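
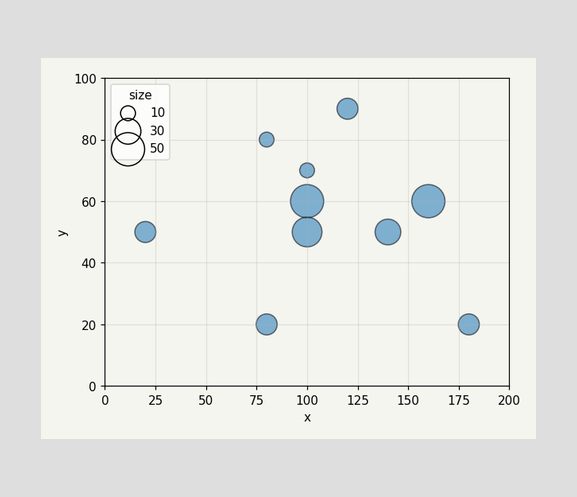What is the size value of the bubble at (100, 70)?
10

Matching the bubble at (100, 70) against the size legend gives 10.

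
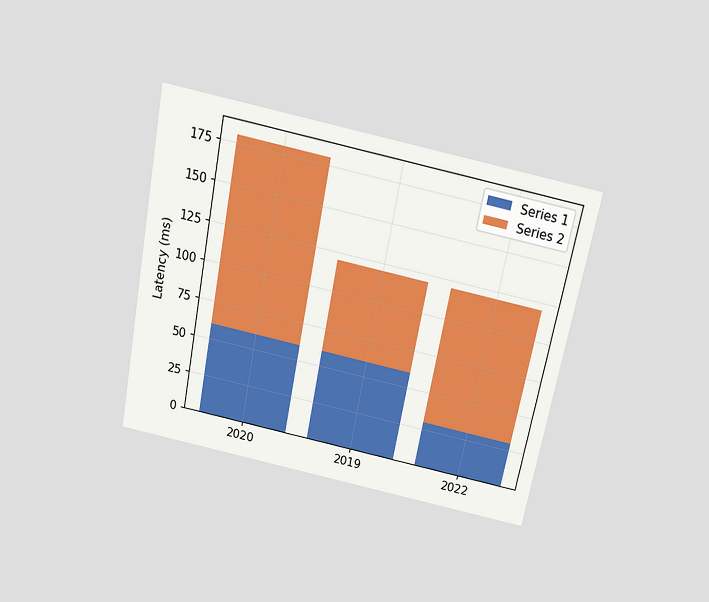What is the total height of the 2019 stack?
120ms

The chart is tilted about 11° clockwise and viewed slightly from above. The 2019 stack's top reaches 120ms on the y-axis.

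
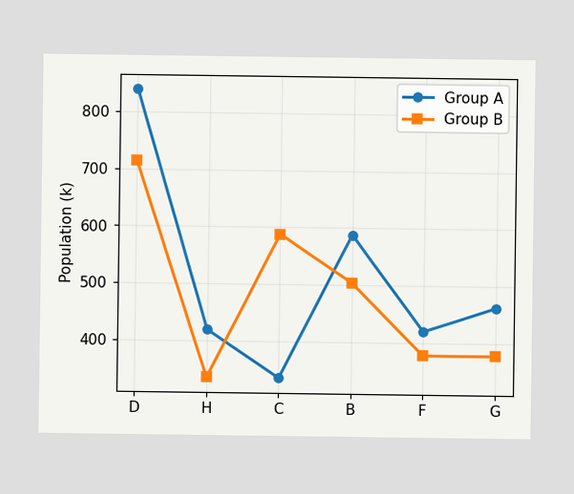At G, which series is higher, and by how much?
Group A, by 84k

At G, Group A sits above the other line by 84k.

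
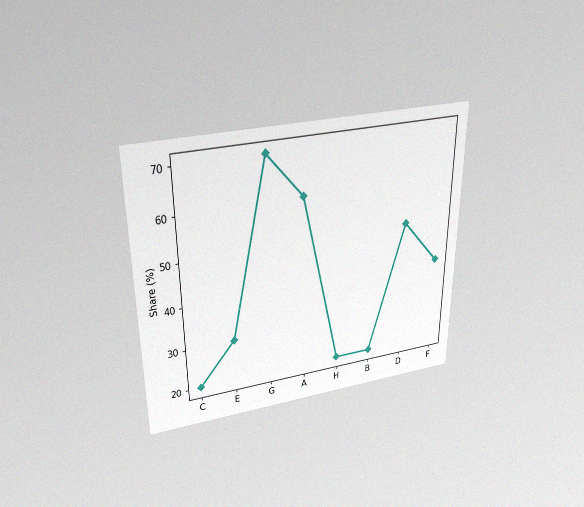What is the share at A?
60%

The chart is viewed slightly from above, with some photo noise. At A, the line is at 60%.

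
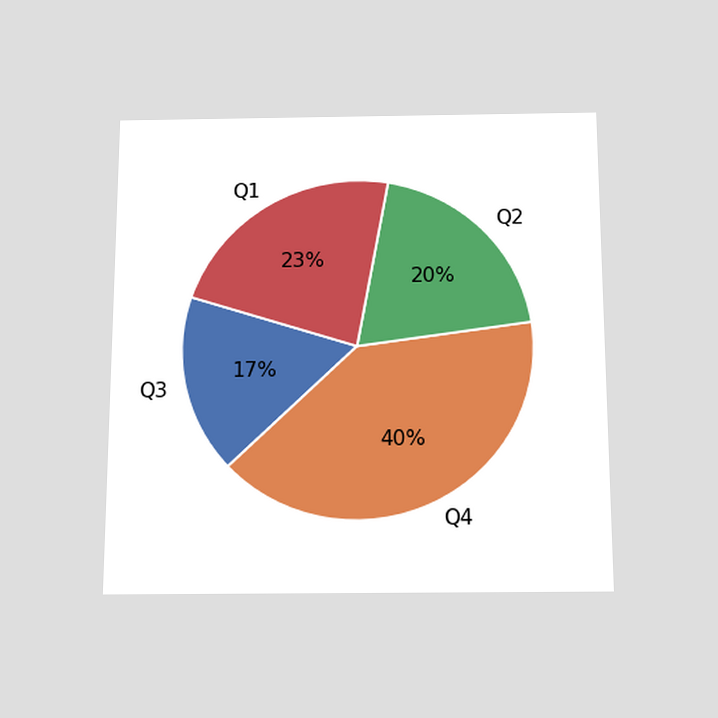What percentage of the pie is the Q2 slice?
20%

The chart is viewed slightly from below. The Q2 slice takes up 20% of the pie.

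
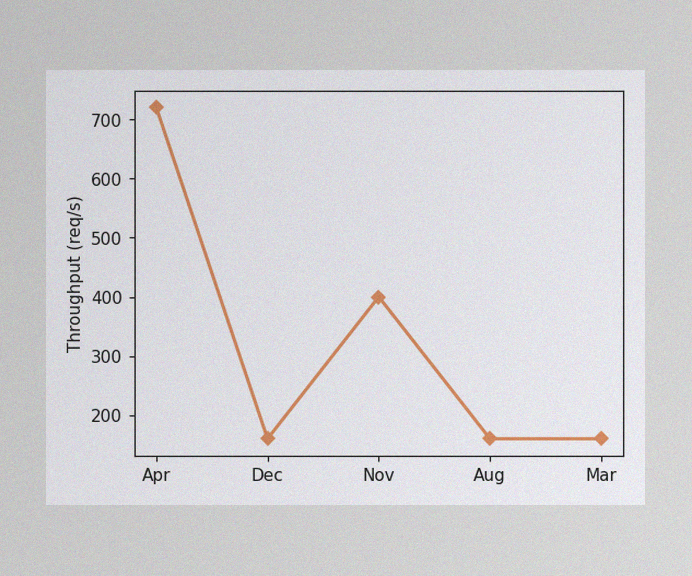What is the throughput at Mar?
160req/s

The image has some photo noise and uneven lighting. At Mar, the line is at 160req/s.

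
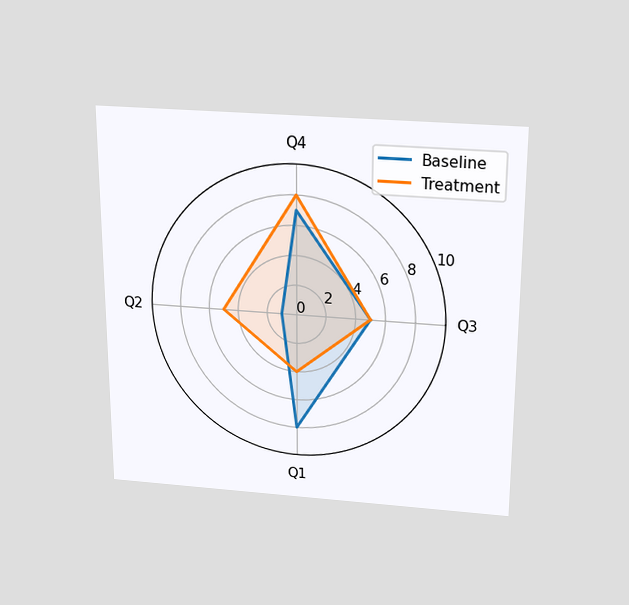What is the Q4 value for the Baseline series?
7

The chart is viewed slightly from above. On the Q4 axis, Baseline reaches 7.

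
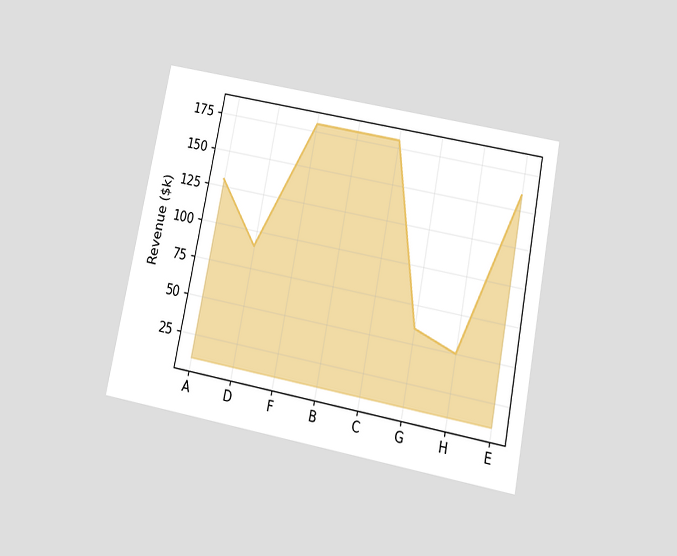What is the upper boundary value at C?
$180k

The chart is tilted about 11° clockwise and viewed slightly from below. At C the upper boundary is at $180k.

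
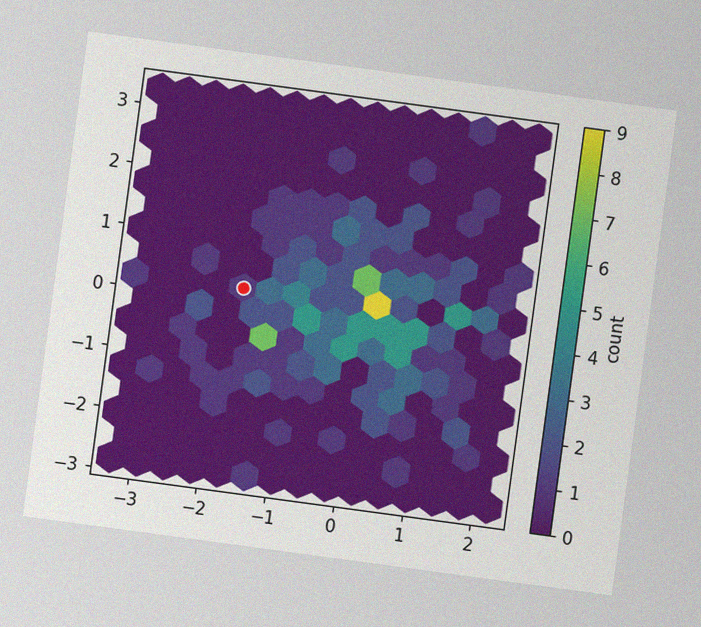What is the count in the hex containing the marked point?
The chart is tilted about 8° clockwise, with some photo noise. The marked hex reads 1 on the colorbar.

1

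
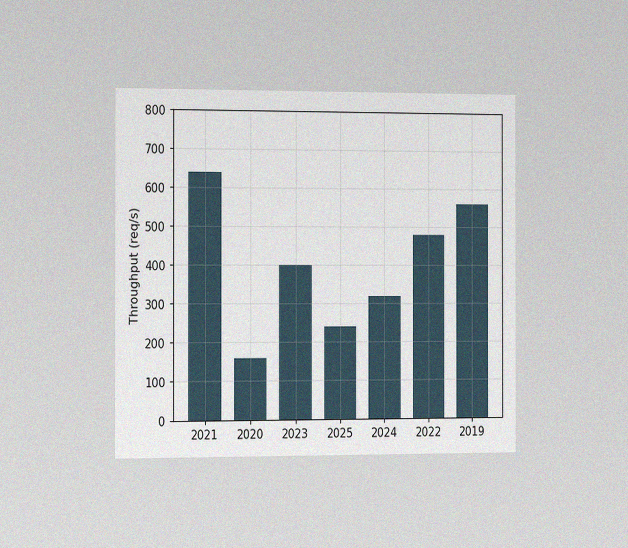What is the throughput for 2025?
240req/s

The chart is viewed slightly from the left, with some photo noise. Reading along the chart's y-axis, the 2025 bar reaches 240req/s.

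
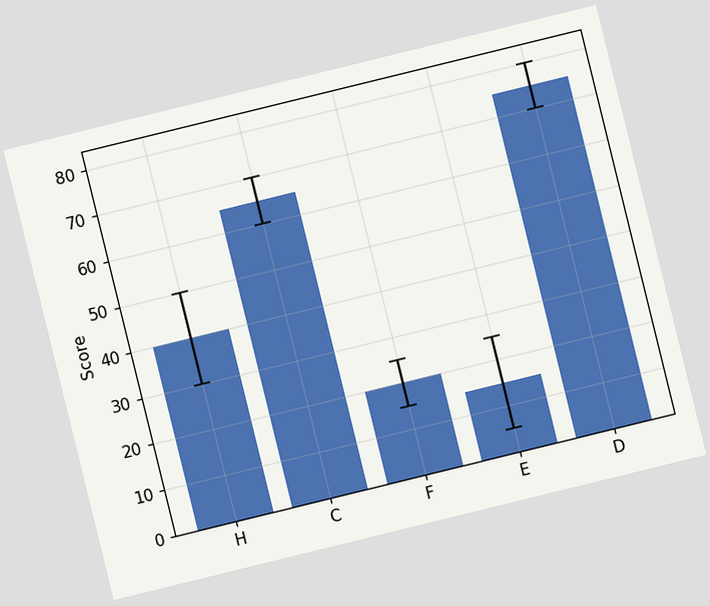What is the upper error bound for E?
The chart is tilted about 14° counter-clockwise. The E bar's upper whisker reaches 25.

25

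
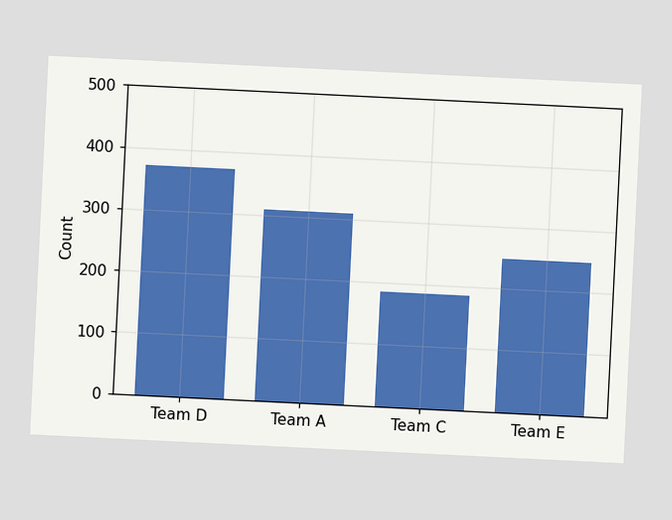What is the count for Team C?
The chart is tilted about 3° clockwise. Reading along the chart's y-axis, the Team C bar reaches 186.

186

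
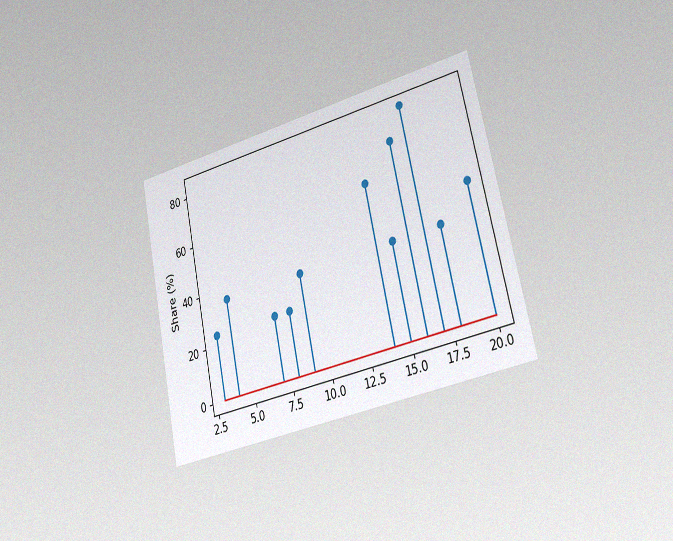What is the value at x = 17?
The chart is tilted about 12° counter-clockwise and viewed slightly from the right, with some photo noise. The stem at x=17 reaches 84%.

84%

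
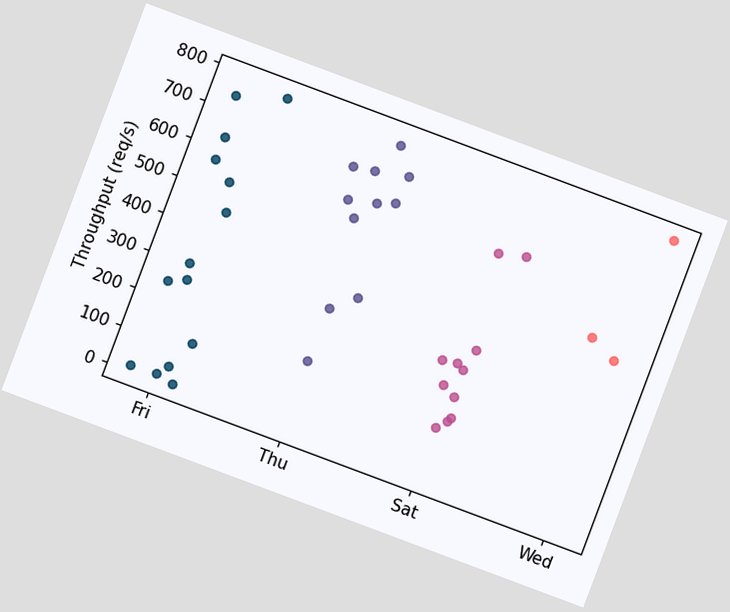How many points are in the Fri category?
The chart is tilted about 20° clockwise. Counting the markers in the Fri column gives 14.

14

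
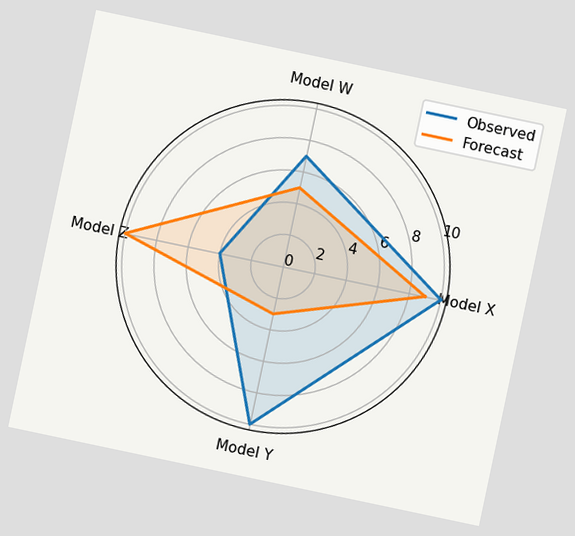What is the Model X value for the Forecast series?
The chart is tilted about 12° clockwise. On the Model X axis, Forecast reaches 9.

9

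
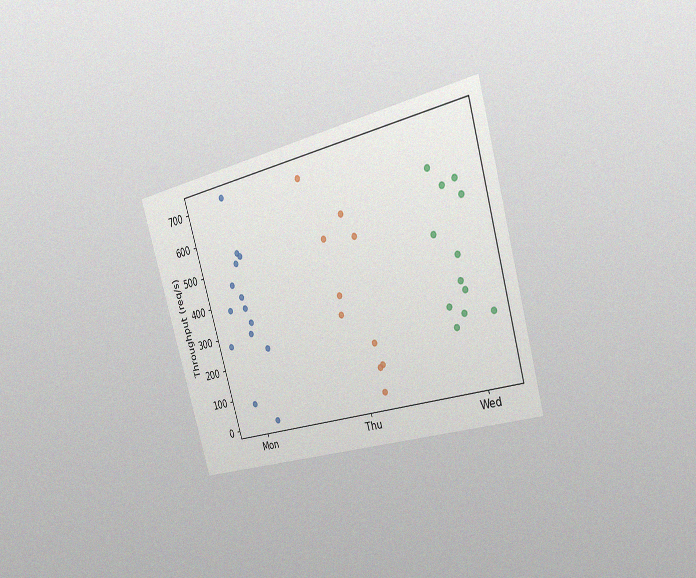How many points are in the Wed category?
12

The chart is tilted about 16° counter-clockwise and viewed slightly from the right, with some photo noise. Counting the markers in the Wed column gives 12.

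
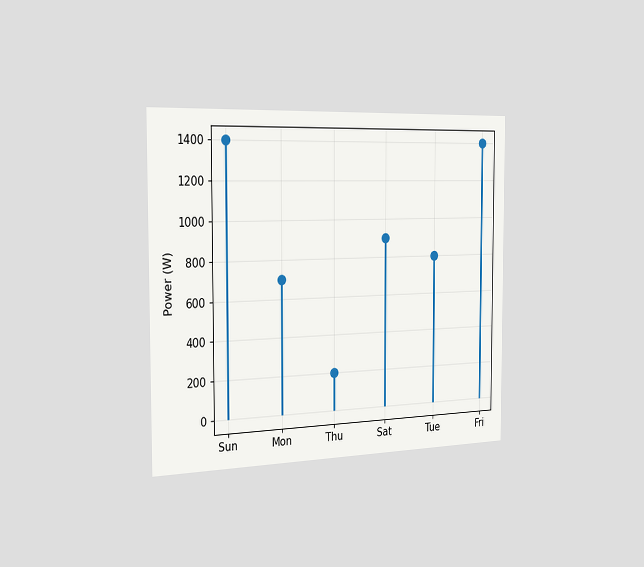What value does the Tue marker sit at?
800W

The chart is viewed slightly from the left. The Tue marker sits at 800W.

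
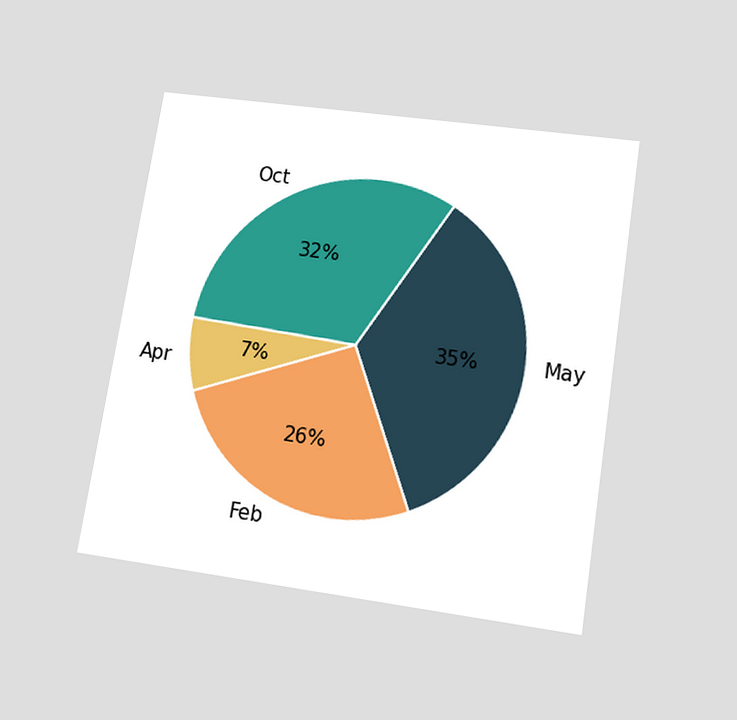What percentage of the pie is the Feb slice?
26%

The chart is tilted about 9° clockwise and viewed slightly from below. The Feb slice takes up 26% of the pie.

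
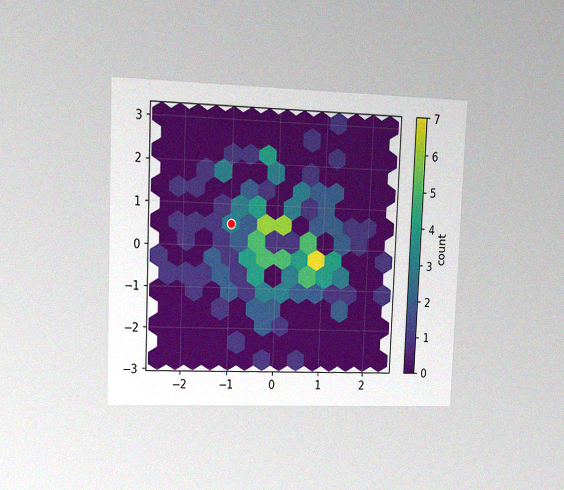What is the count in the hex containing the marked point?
3

The chart is tilted about 2° clockwise and viewed at a slight angle, with some photo noise. The marked hex reads 3 on the colorbar.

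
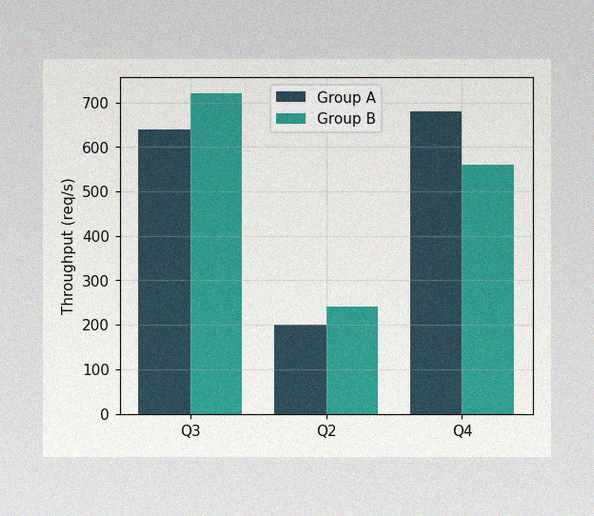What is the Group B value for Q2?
The image has some photo noise and uneven lighting. The Group B bar at Q2 reaches 240req/s on the y-axis.

240req/s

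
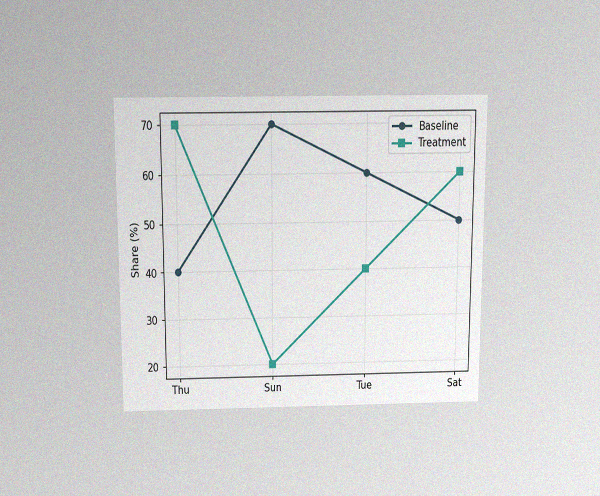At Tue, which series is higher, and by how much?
Baseline, by 20%

The chart is viewed slightly from above, with some photo noise. At Tue, Baseline sits above the other line by 20%.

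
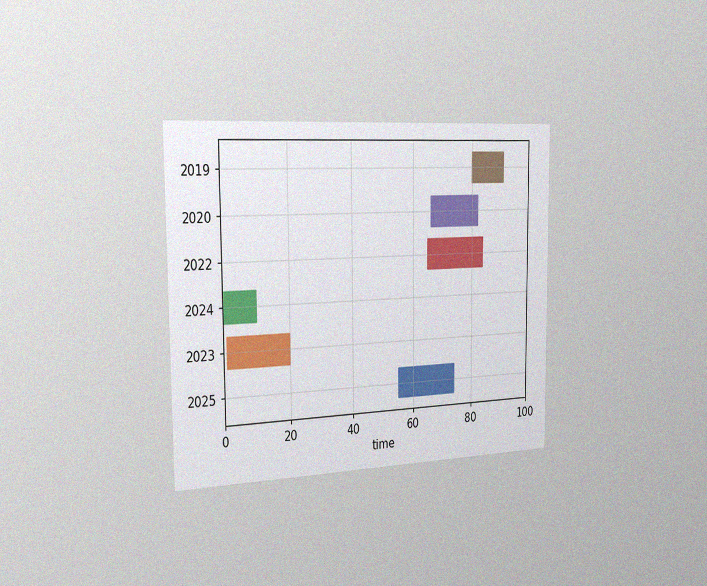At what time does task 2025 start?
55

The chart is viewed slightly from the left, with some photo noise. The 2025 bar begins at t=55.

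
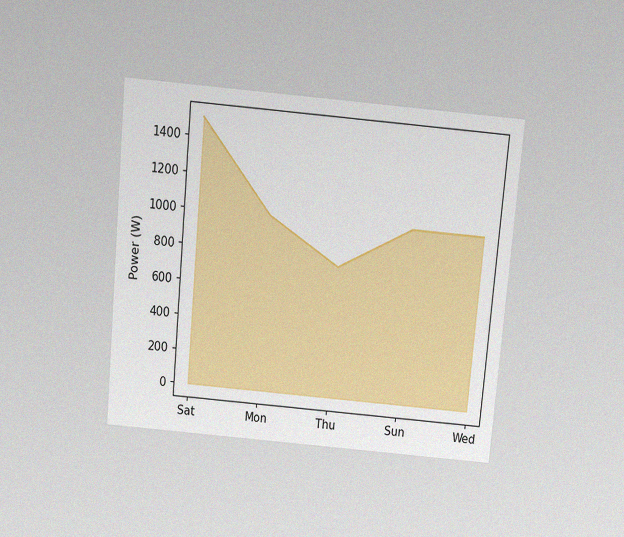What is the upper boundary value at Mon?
1000W

The chart is tilted about 5° clockwise and viewed slightly from above, with some photo noise. At Mon the upper boundary is at 1000W.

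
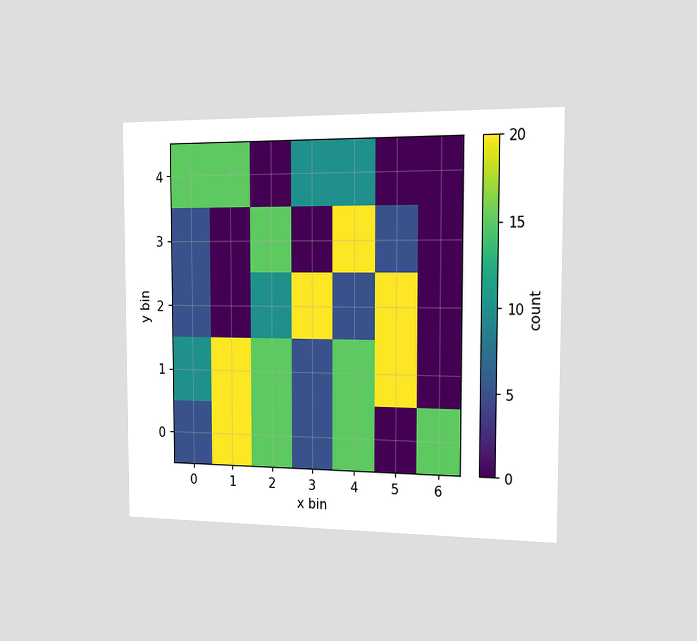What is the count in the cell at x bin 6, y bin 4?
0

The chart is viewed slightly from the right. Matching the cell (6, 4) against the colorbar gives 0.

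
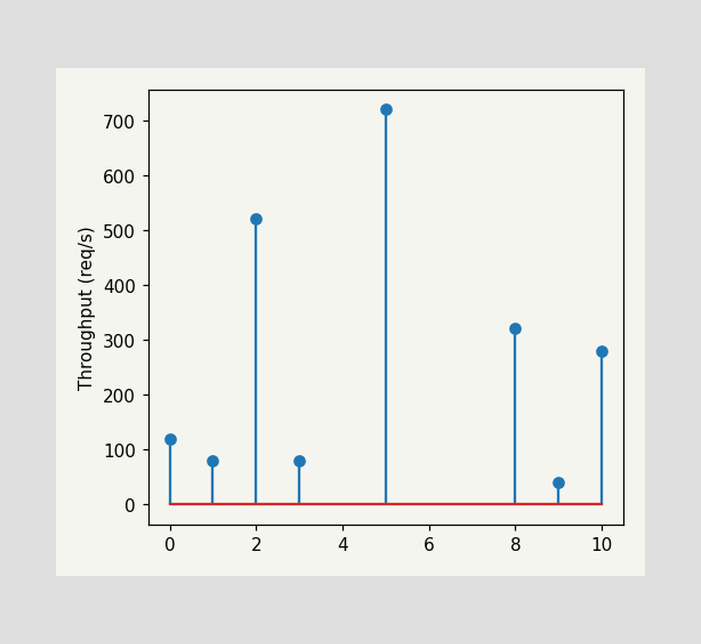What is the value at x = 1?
80req/s

The stem at x=1 reaches 80req/s.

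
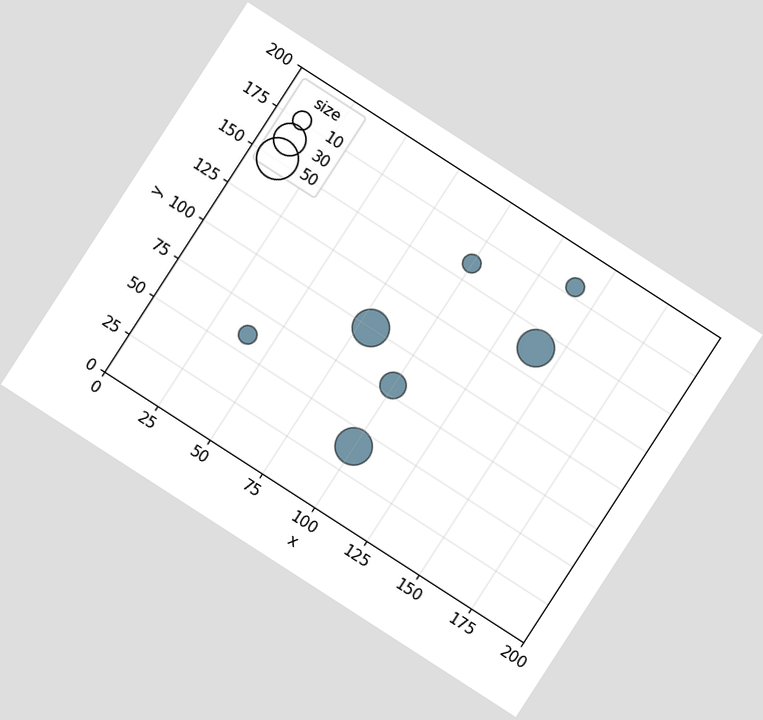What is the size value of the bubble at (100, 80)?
The chart is tilted about 33° clockwise. Matching the bubble at (100, 80) against the size legend gives 20.

20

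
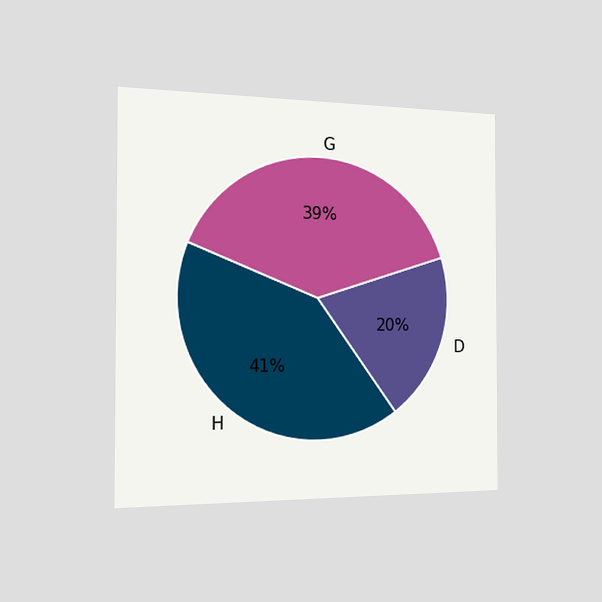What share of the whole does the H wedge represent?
The chart is viewed slightly from the left. The H slice takes up 41% of the pie.

41%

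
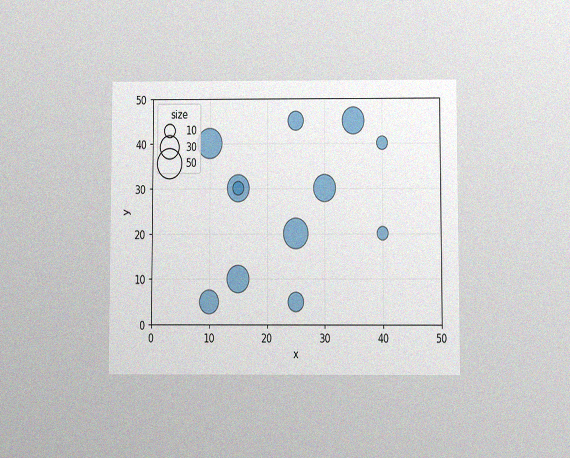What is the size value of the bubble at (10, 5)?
30

The chart is viewed at a slight angle, with some photo noise. Matching the bubble at (10, 5) against the size legend gives 30.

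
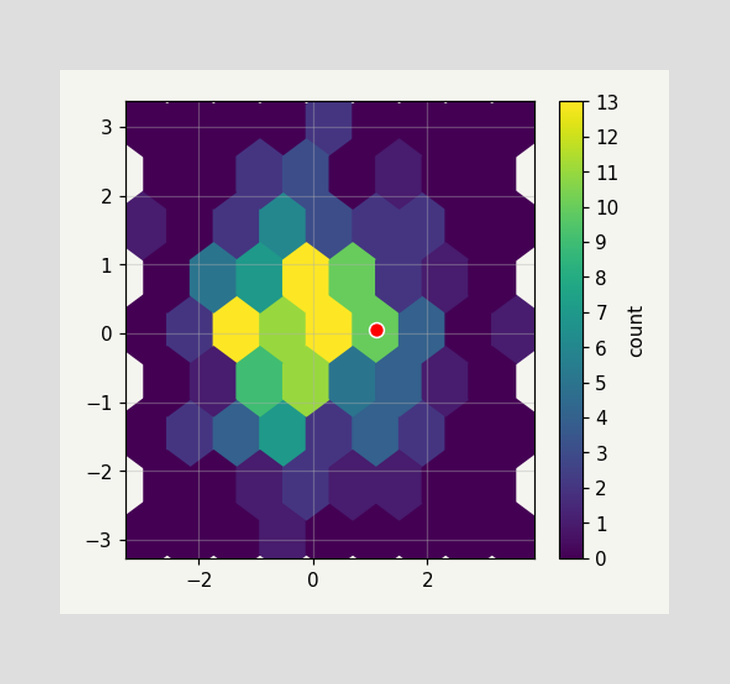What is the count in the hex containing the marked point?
The marked hex reads 10 on the colorbar.

10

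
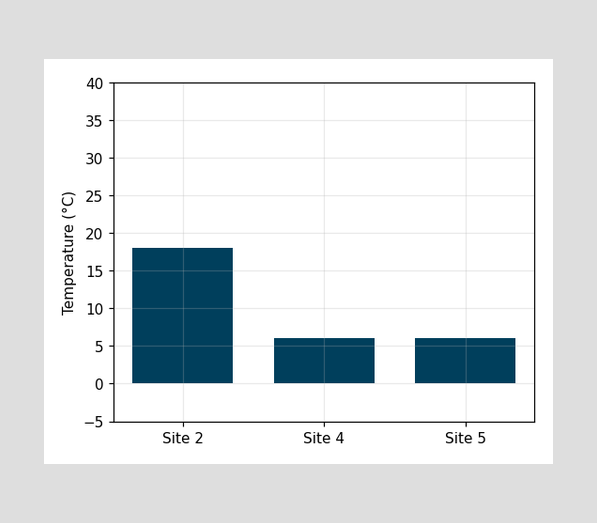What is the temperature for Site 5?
Reading along the chart's y-axis, the Site 5 bar reaches 6°C.

6°C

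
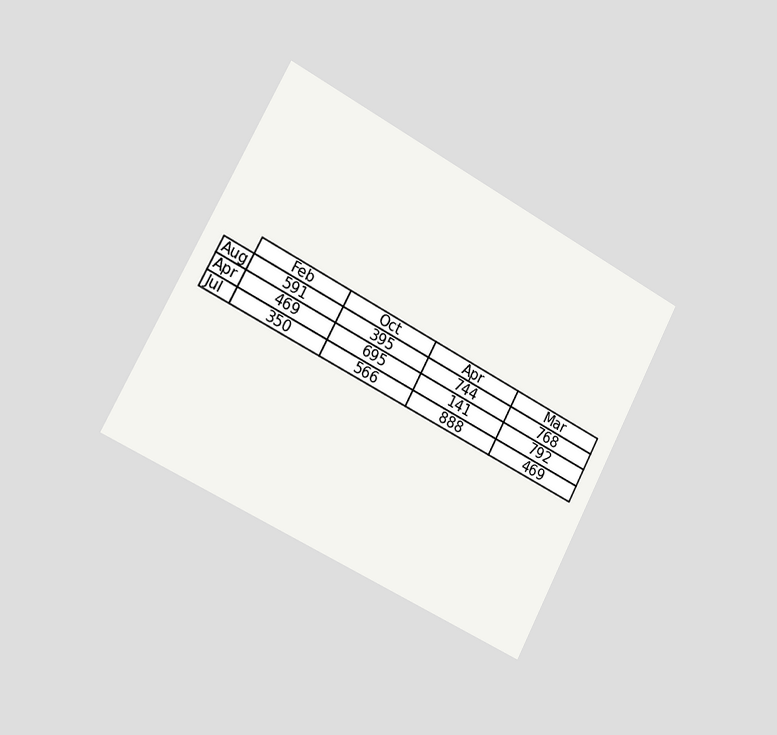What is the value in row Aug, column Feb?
591

The chart is tilted about 28° clockwise and viewed slightly from the left. The (Aug, Feb) cell reads 591.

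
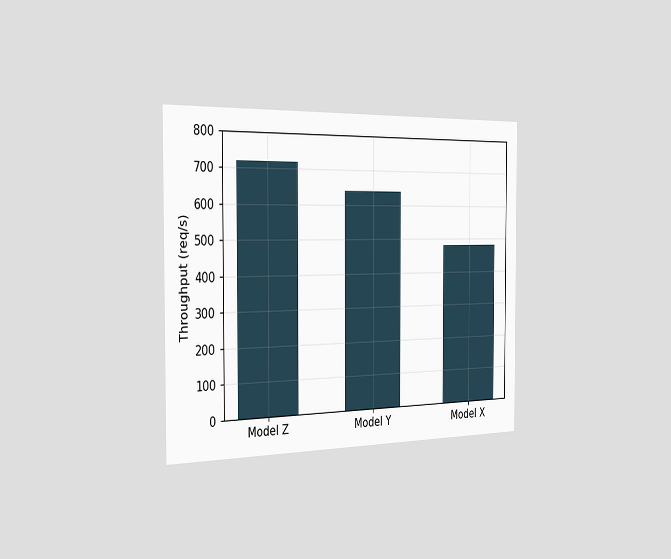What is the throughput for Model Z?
The chart is viewed slightly from the left. Reading along the chart's y-axis, the Model Z bar reaches 720req/s.

720req/s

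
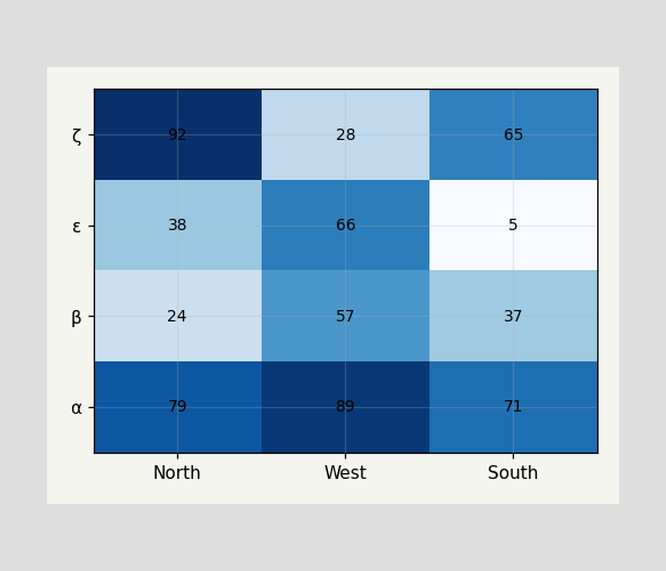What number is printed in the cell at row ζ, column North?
The (ζ, North) cell reads 92.

92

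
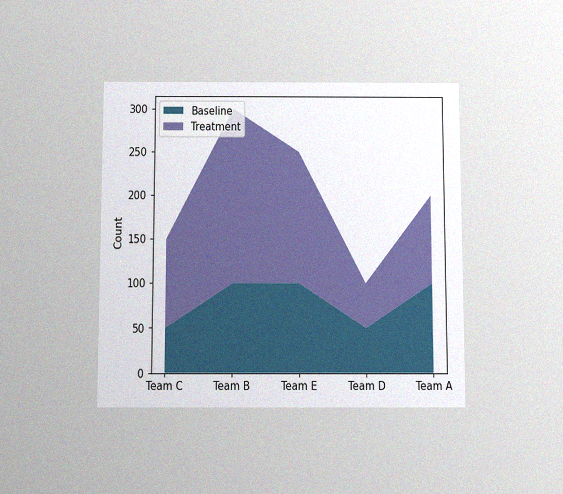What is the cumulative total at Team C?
The chart is viewed slightly from below, with some photo noise. The stacked total at Team C reaches 150.

150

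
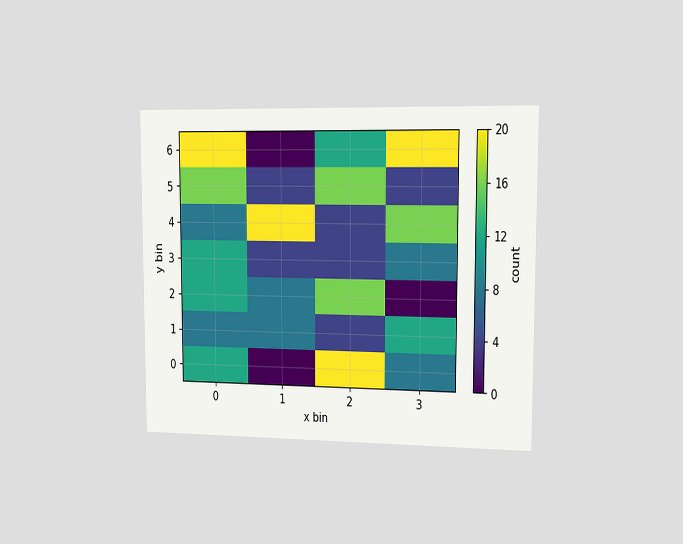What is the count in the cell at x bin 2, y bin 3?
4

The chart is viewed slightly from the right. Matching the cell (2, 3) against the colorbar gives 4.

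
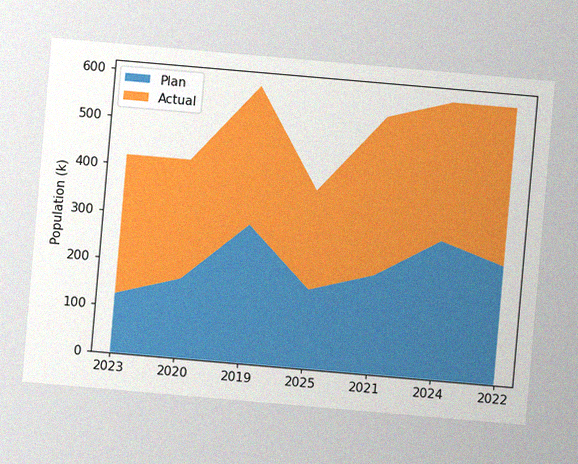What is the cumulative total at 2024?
The chart is tilted about 5° clockwise, with some photo noise. The stacked total at 2024 reaches 588k.

588k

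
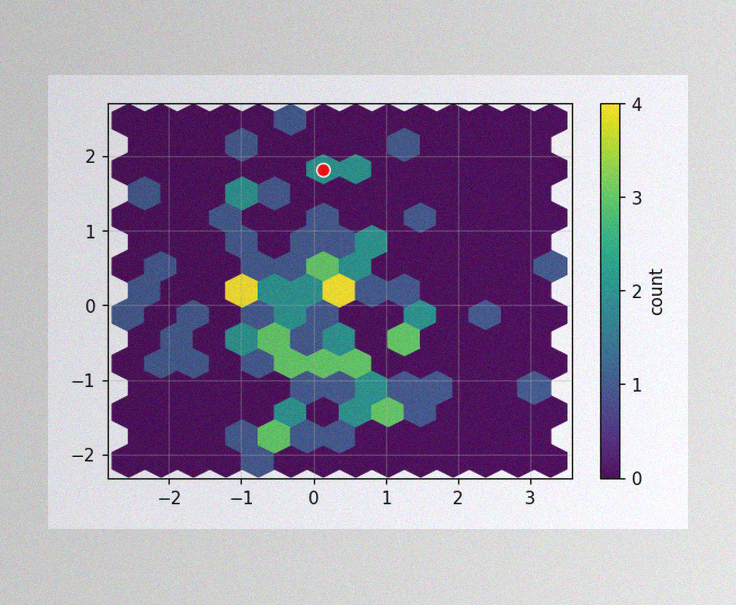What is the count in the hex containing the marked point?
2

The image has some photo noise and uneven lighting. The marked hex reads 2 on the colorbar.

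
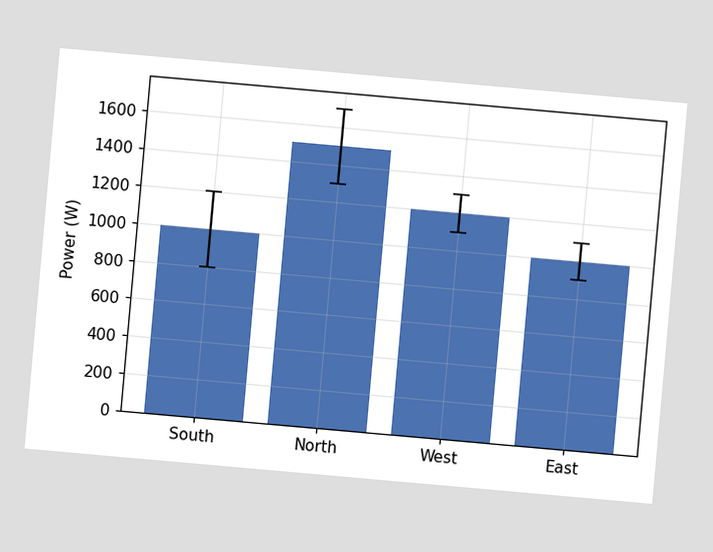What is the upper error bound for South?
The chart is tilted about 5° clockwise. The South bar's upper whisker reaches 1200W.

1200W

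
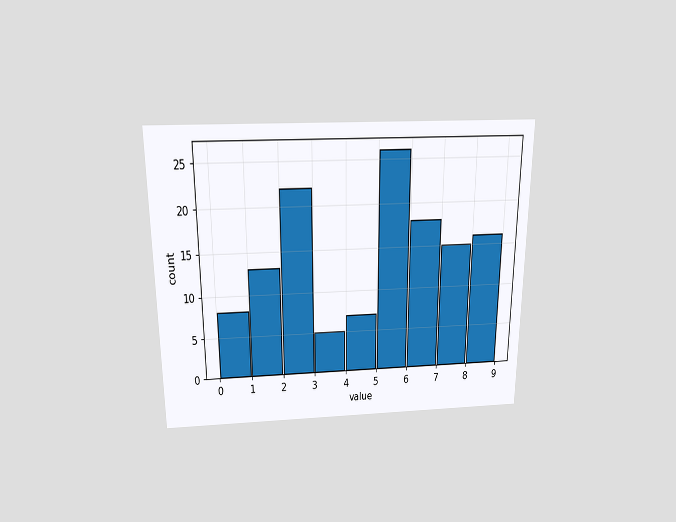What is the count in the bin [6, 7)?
The chart is viewed slightly from above. The [6, 7) bin has height 18.

18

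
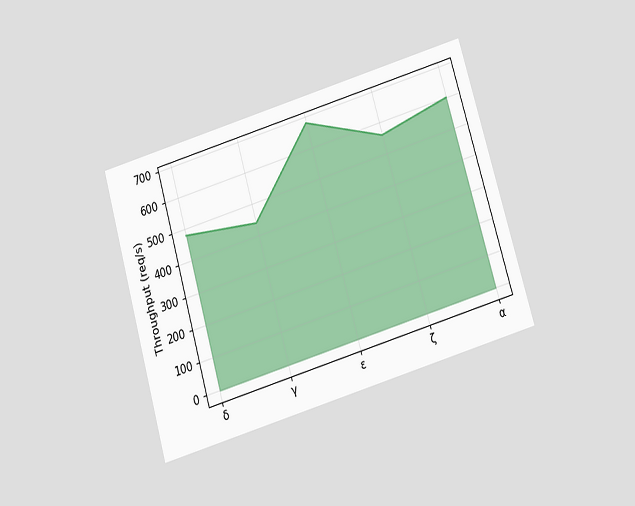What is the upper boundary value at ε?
The chart is tilted about 16° counter-clockwise and viewed slightly from below. At ε the upper boundary is at 680req/s.

680req/s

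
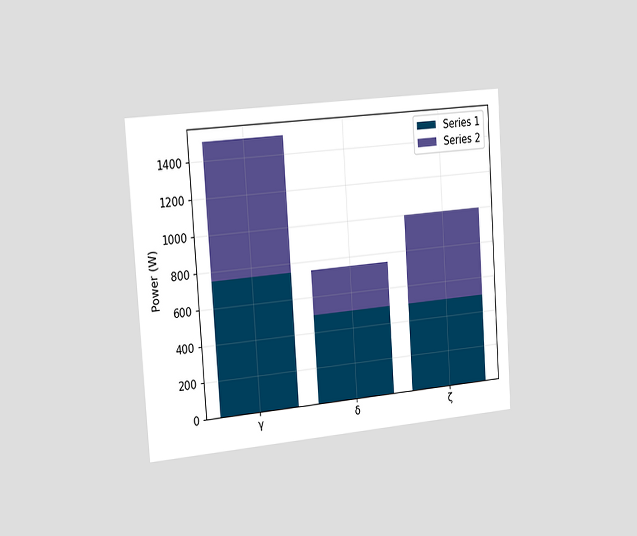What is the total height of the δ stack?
750W

The chart is tilted about 4° counter-clockwise and viewed slightly from the left. The δ stack's top reaches 750W on the y-axis.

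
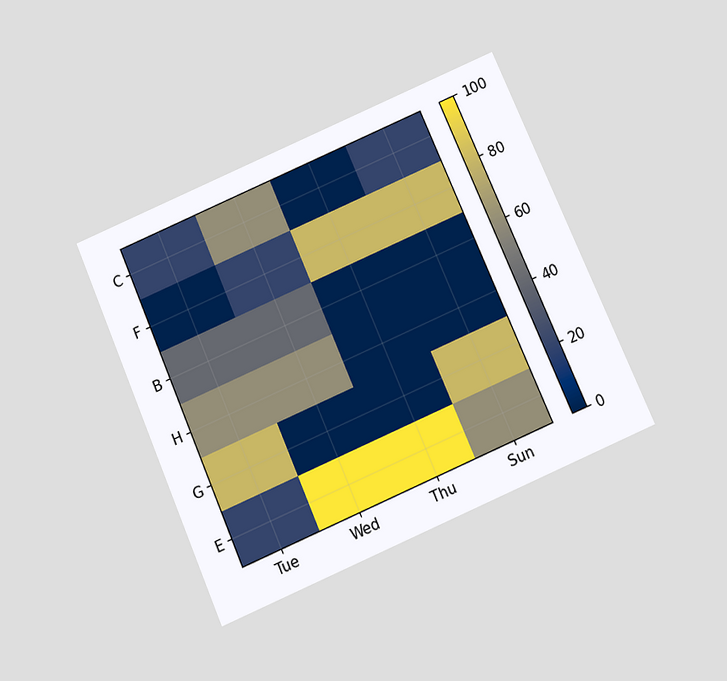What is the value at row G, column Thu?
0

The chart is tilted about 23° counter-clockwise and viewed slightly from below. Matching cell (G, Thu) against the colorbar gives 0.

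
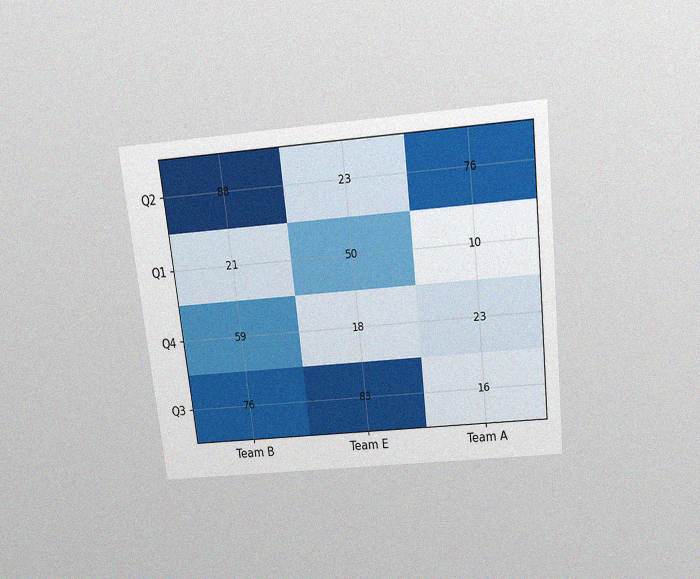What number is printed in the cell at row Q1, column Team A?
10

The chart is tilted about 6° counter-clockwise and viewed slightly from above, with some photo noise. The (Q1, Team A) cell reads 10.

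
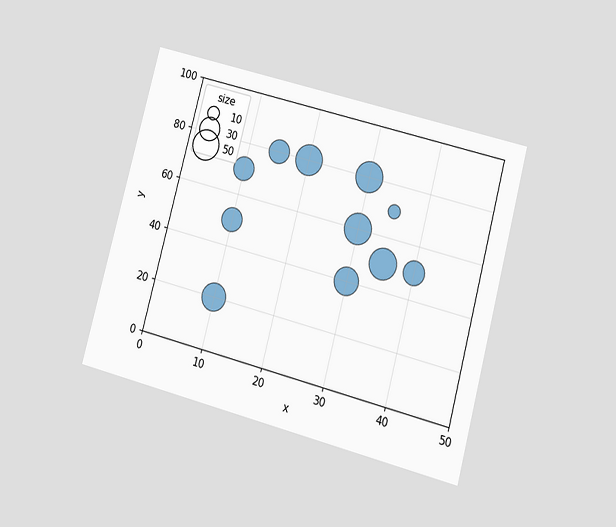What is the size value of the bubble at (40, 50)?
The chart is tilted about 15° clockwise and viewed at a slight angle. Matching the bubble at (40, 50) against the size legend gives 30.

30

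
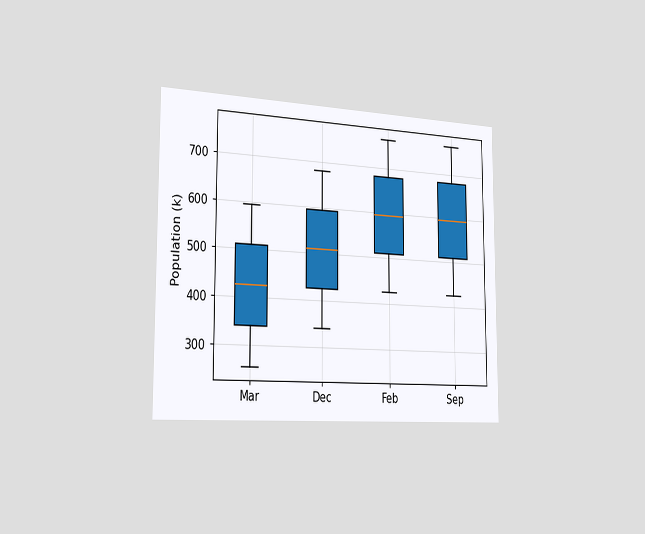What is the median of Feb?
The chart is viewed slightly from the left. The median line in the Feb box sits at 595k.

595k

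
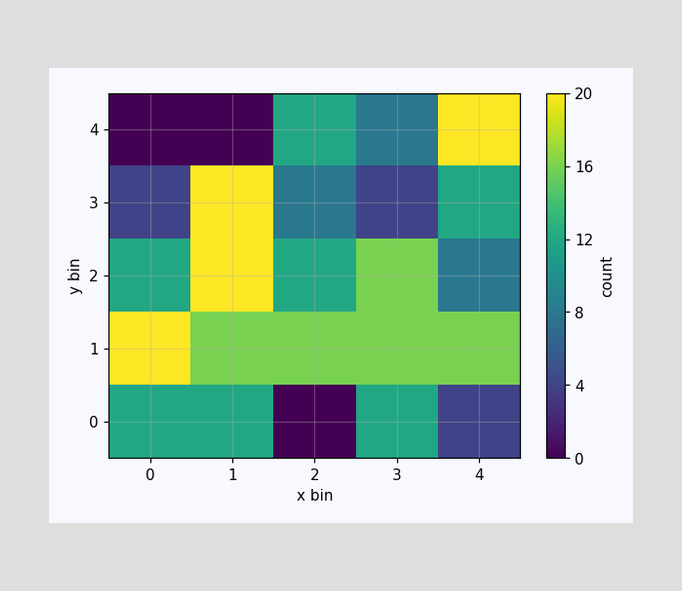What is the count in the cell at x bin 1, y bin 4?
0

Matching the cell (1, 4) against the colorbar gives 0.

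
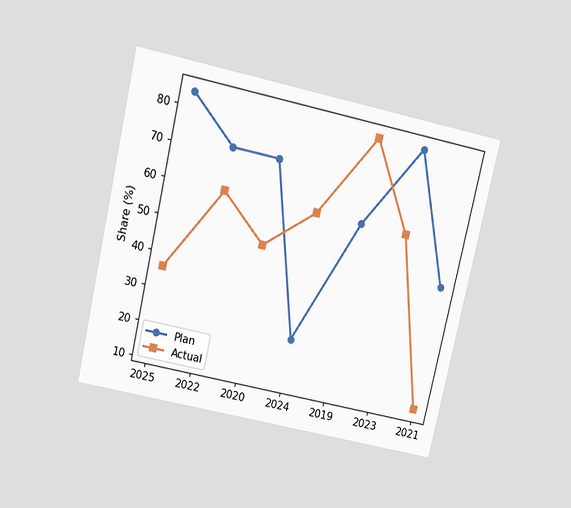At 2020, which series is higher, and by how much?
The chart is tilted about 13° clockwise and viewed slightly from above. At 2020, Plan sits above the other line by 24%.

Plan, by 24%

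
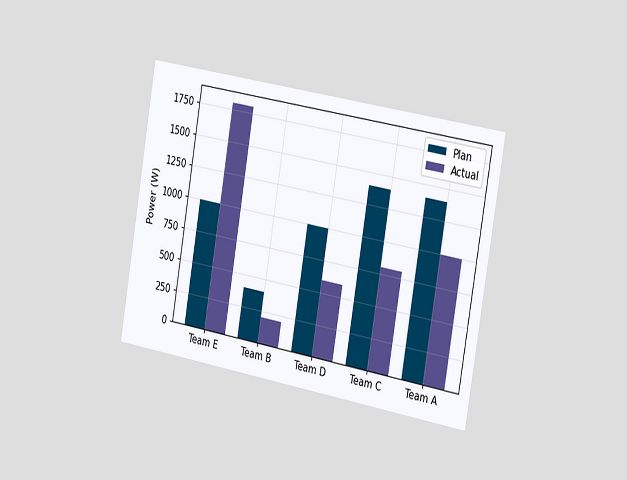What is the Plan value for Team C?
The chart is tilted about 10° clockwise and viewed slightly from the right. The Plan bar at Team C reaches 1400W on the y-axis.

1400W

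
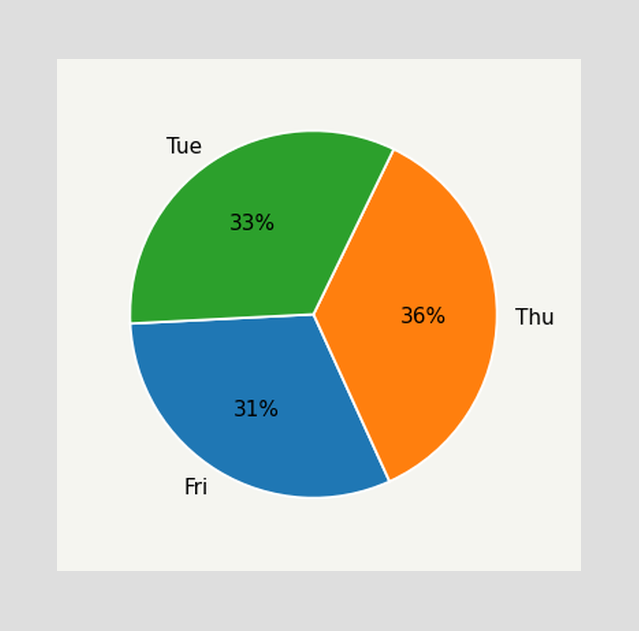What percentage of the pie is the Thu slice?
The Thu slice takes up 36% of the pie.

36%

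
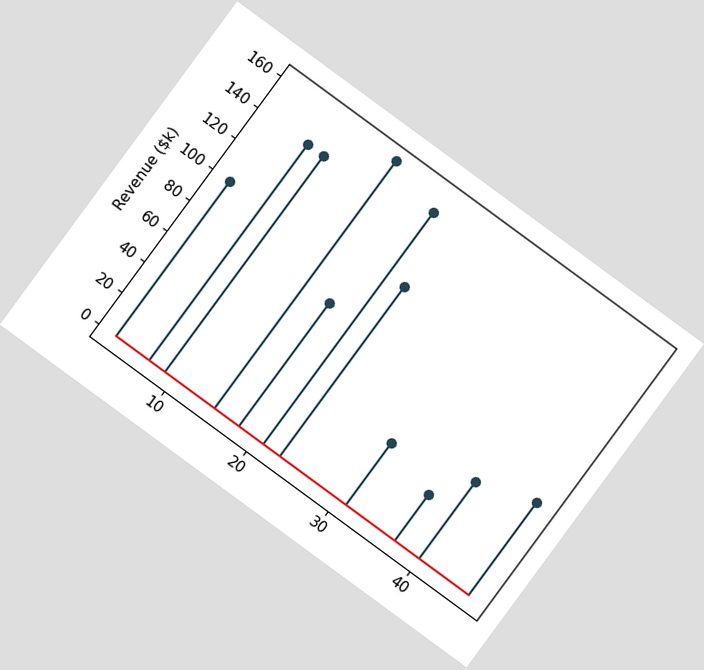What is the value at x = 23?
The chart is tilted about 36° clockwise. The stem at x=23 reaches $110k.

$110k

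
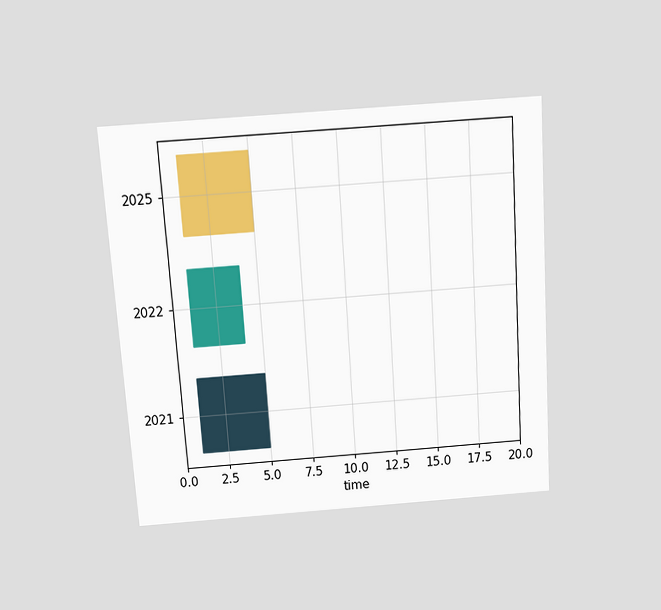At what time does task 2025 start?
1

The chart is tilted about 4° counter-clockwise and viewed slightly from above. The 2025 bar begins at t=1.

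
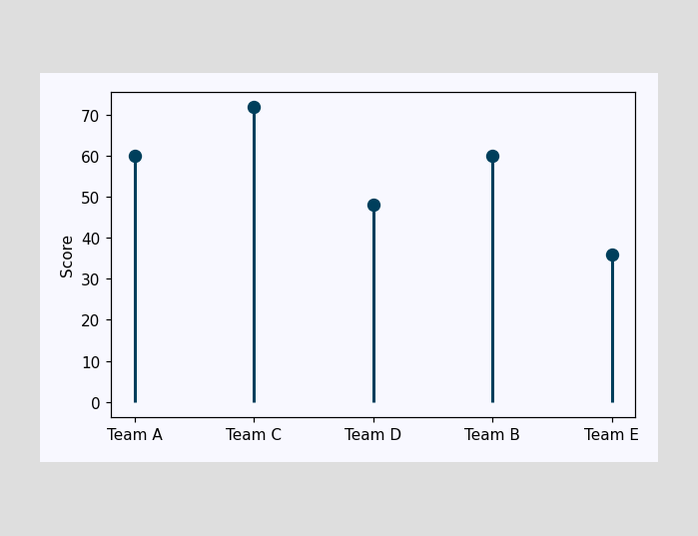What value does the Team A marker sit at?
The Team A marker sits at 60.

60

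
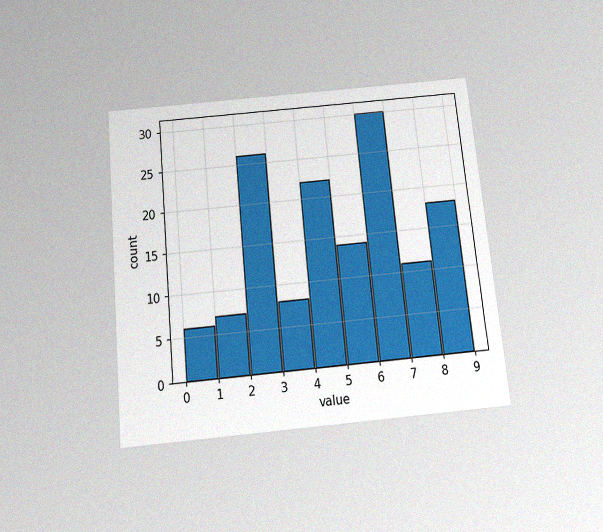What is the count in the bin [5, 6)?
14

The chart is tilted about 5° counter-clockwise and viewed slightly from below, with some photo noise. The [5, 6) bin has height 14.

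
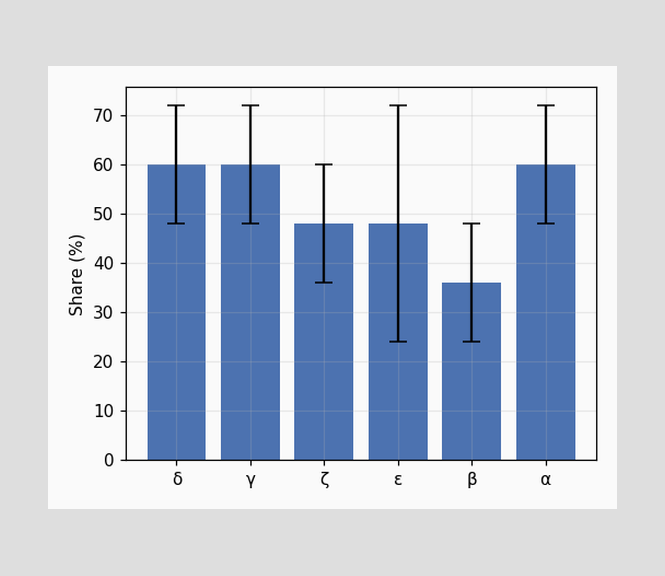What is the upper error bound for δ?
72%

The δ bar's upper whisker reaches 72%.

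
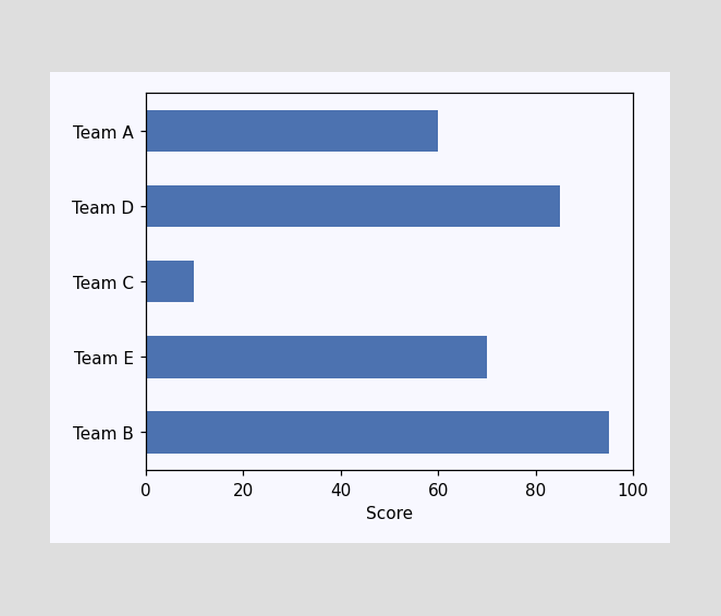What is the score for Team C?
10

Reading along the chart's x-axis, the Team C bar reaches 10.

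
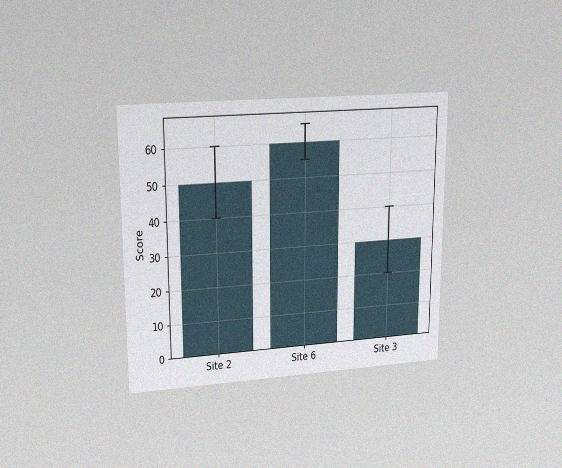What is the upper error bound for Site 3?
40

The chart is viewed at a slight angle, with some photo noise. The Site 3 bar's upper whisker reaches 40.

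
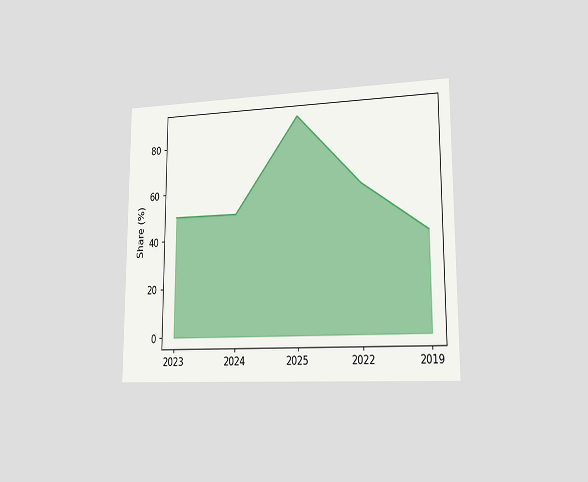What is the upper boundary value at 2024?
The chart is viewed slightly from the right. At 2024 the upper boundary is at 50%.

50%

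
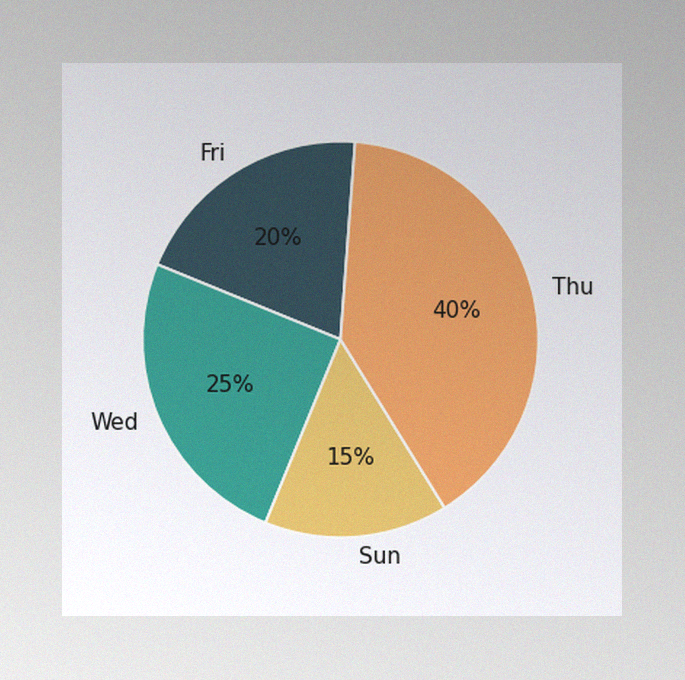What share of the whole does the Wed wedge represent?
25%

The image has some photo noise and uneven lighting. The Wed slice takes up 25% of the pie.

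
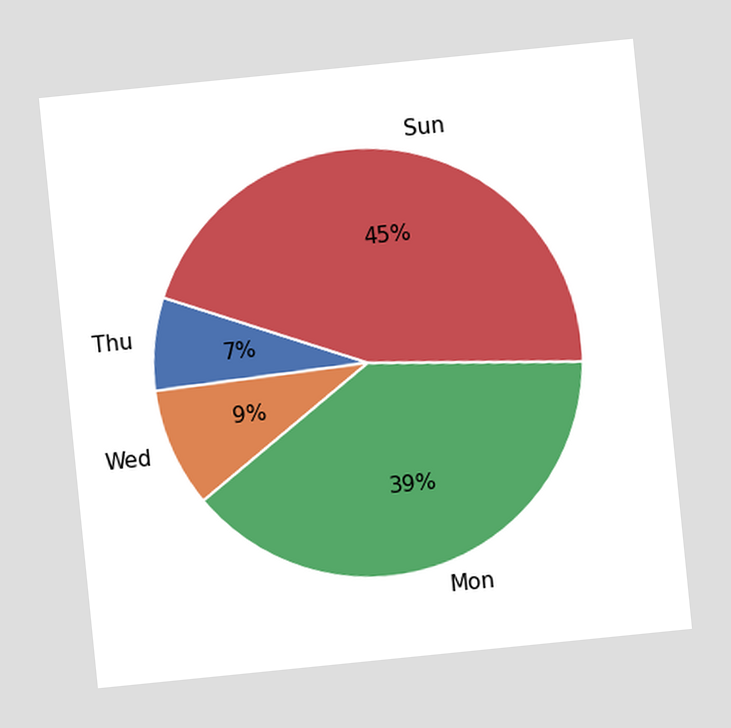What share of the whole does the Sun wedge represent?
The chart is tilted about 6° counter-clockwise. The Sun slice takes up 45% of the pie.

45%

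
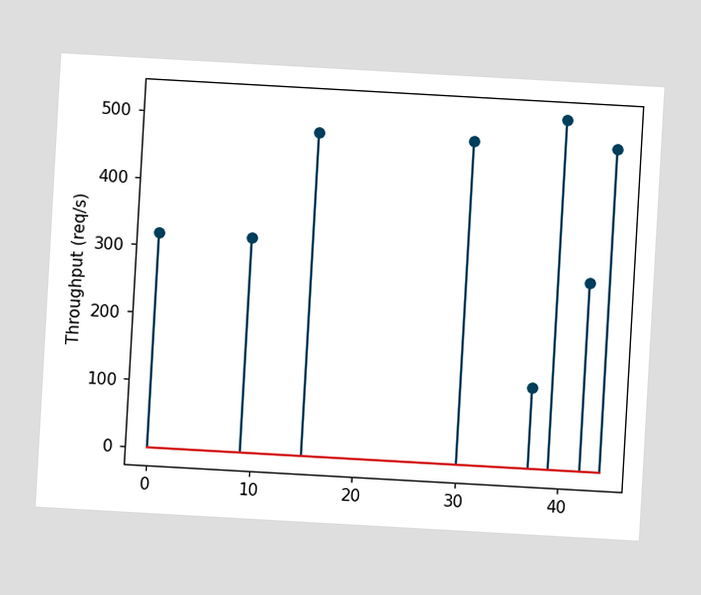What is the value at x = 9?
The chart is tilted about 3° clockwise. The stem at x=9 reaches 320req/s.

320req/s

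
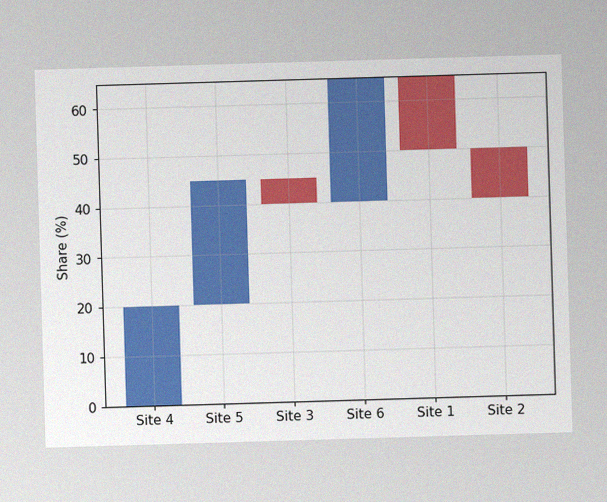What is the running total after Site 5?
The image has some photo noise and uneven lighting. After Site 5 the running total reaches 45%.

45%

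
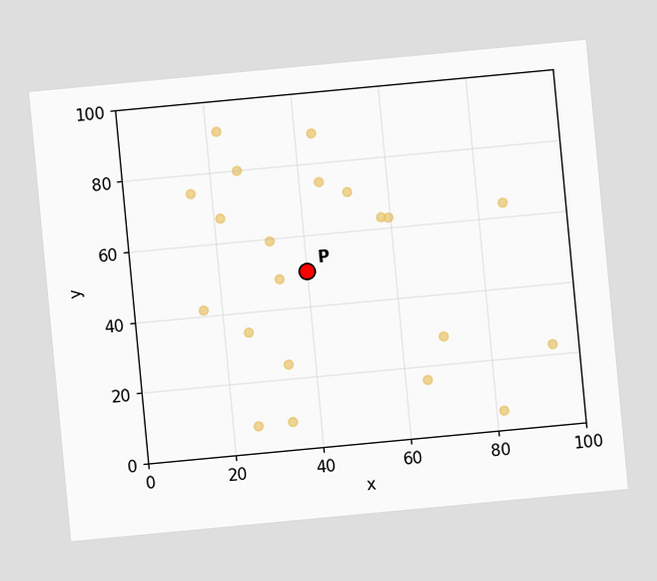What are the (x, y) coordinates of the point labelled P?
(40, 50)

The chart is tilted about 5° counter-clockwise. Following the gridlines from P to each axis, P sits at (40, 50).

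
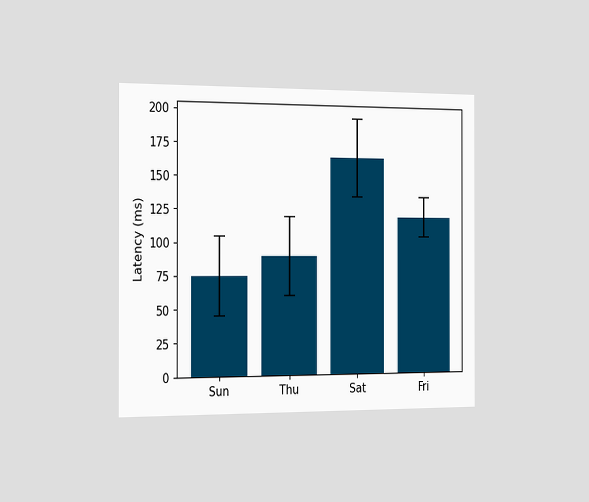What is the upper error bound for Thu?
120ms

The chart is viewed slightly from the left. The Thu bar's upper whisker reaches 120ms.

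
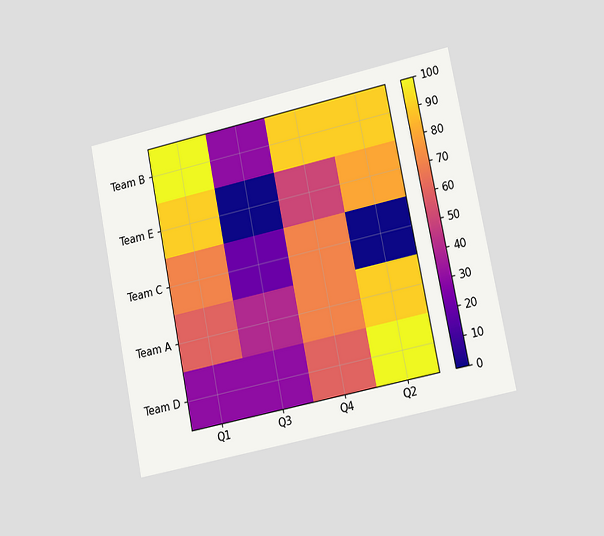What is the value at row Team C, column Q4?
70

The chart is tilted about 11° counter-clockwise and viewed slightly from the right. Matching cell (Team C, Q4) against the colorbar gives 70.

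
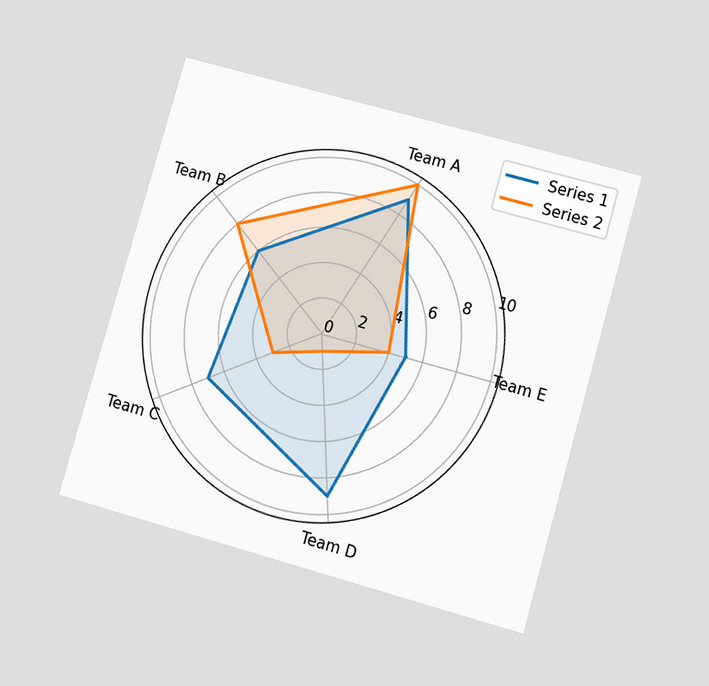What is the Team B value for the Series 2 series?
8

The chart is tilted about 16° clockwise and viewed at a slight angle. On the Team B axis, Series 2 reaches 8.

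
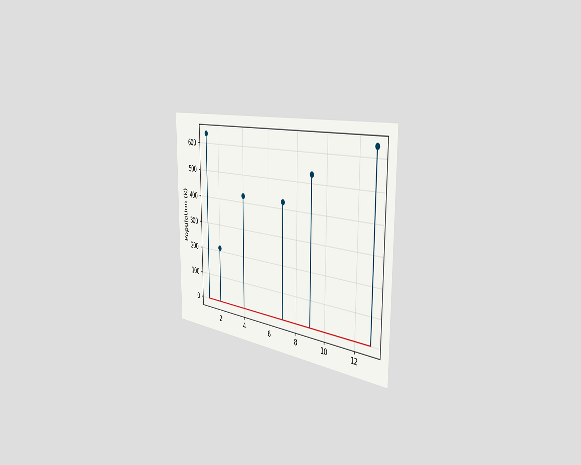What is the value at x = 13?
636k

The chart is viewed slightly from the right. The stem at x=13 reaches 636k.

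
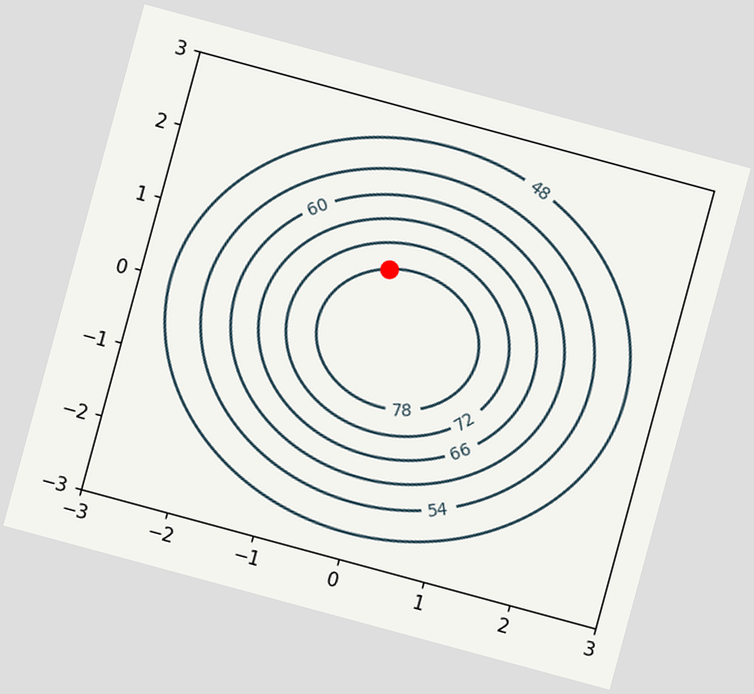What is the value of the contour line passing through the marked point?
78

The chart is tilted about 15° clockwise. The marked point sits on the contour labelled 78.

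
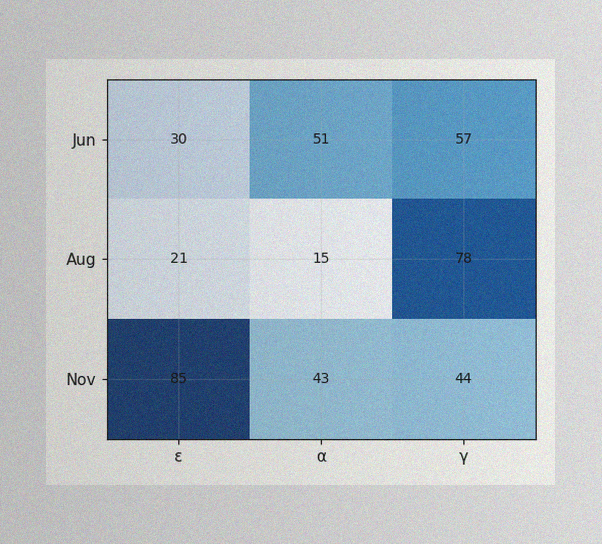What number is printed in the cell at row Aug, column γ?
78

The image has some photo noise and uneven lighting. The (Aug, γ) cell reads 78.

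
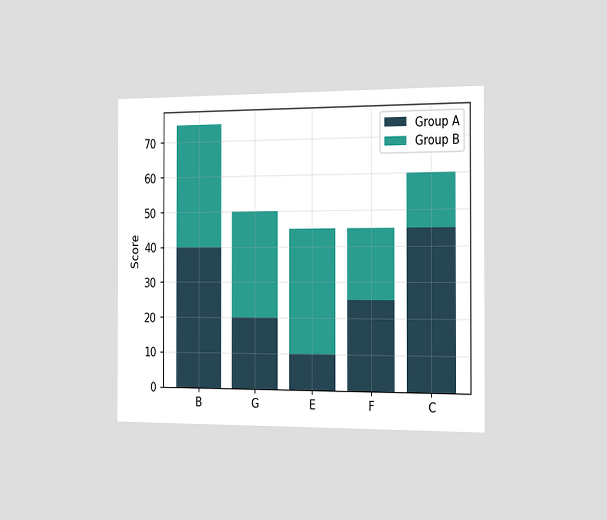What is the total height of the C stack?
60

The chart is viewed slightly from the right. The C stack's top reaches 60 on the y-axis.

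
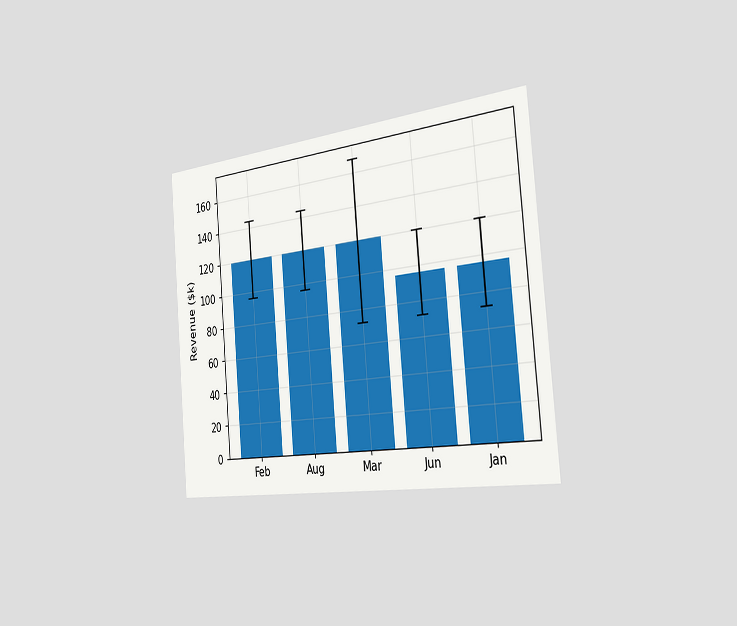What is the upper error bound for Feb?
$144k

The chart is tilted about 5° counter-clockwise and viewed slightly from the right. The Feb bar's upper whisker reaches $144k.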